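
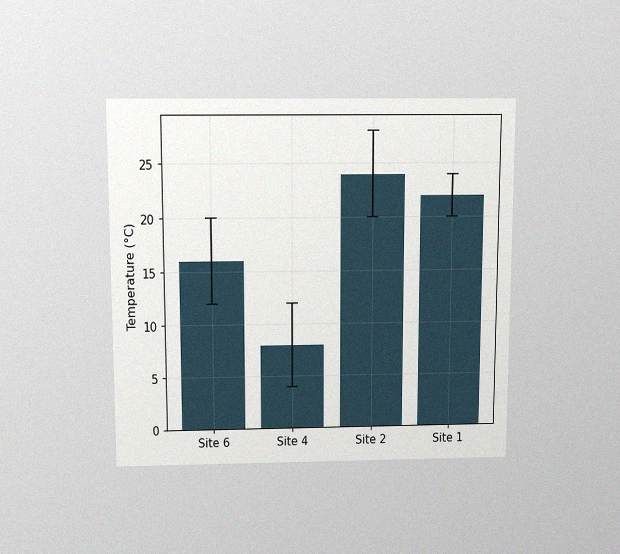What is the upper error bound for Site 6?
The chart is viewed slightly from above, with some photo noise. The Site 6 bar's upper whisker reaches 20°C.

20°C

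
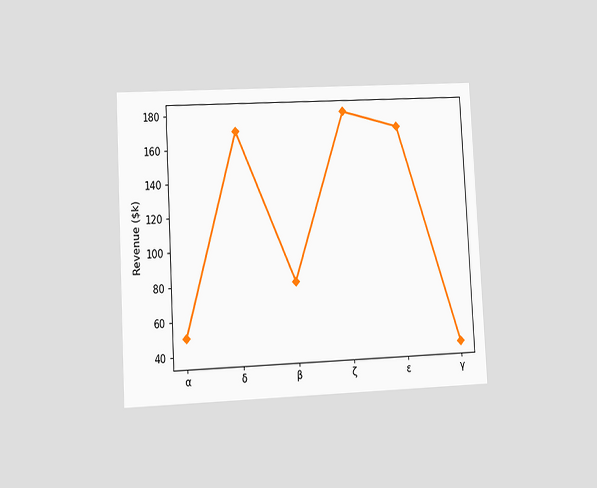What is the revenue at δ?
The chart is tilted about 3° counter-clockwise and viewed at a slight angle. At δ, the line is at $170k.

$170k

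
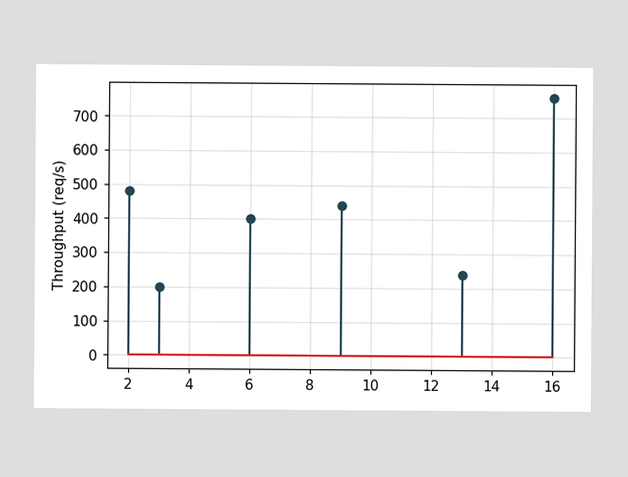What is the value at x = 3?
The stem at x=3 reaches 200req/s.

200req/s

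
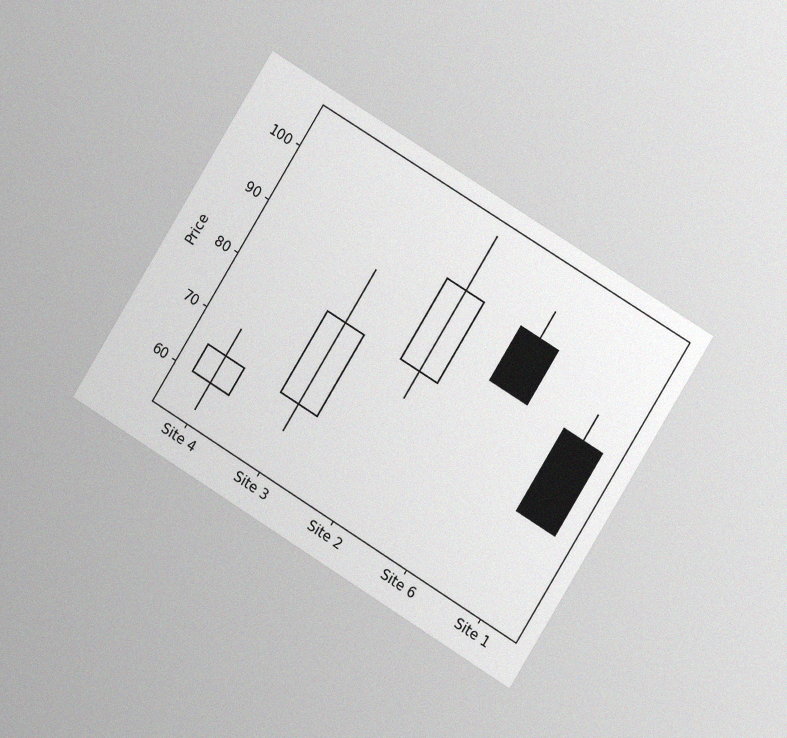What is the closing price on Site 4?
The chart is tilted about 32° clockwise and viewed at a slight angle, with some photo noise. The Site 4 candle closes at 65.

65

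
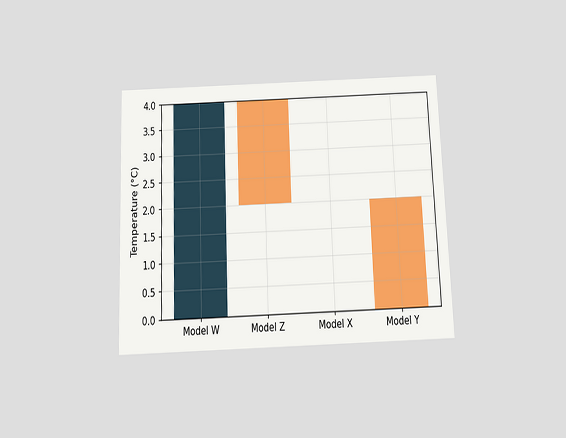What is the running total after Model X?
2°C

The chart is tilted about 2° counter-clockwise and viewed slightly from below. After Model X the running total reaches 2°C.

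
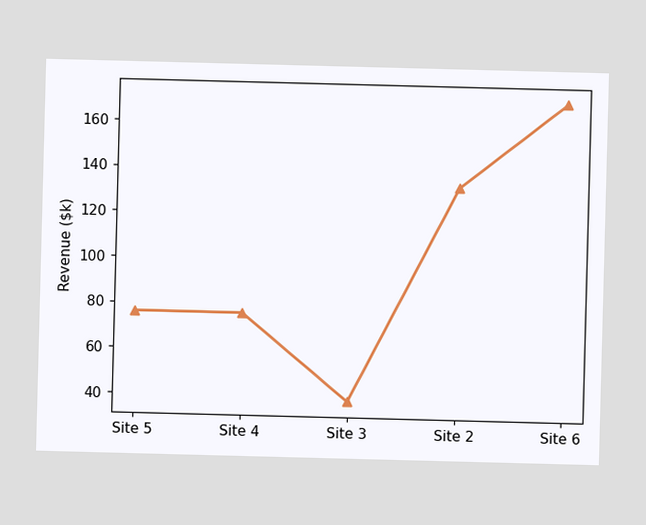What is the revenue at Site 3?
$38k

At Site 3, the line is at $38k.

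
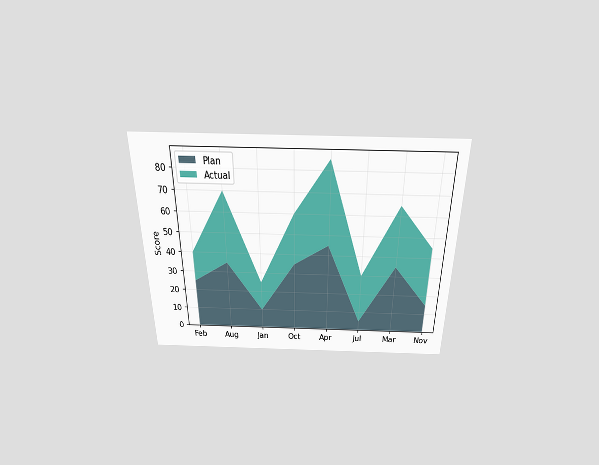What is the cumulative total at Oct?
60

The chart is viewed slightly from above. The stacked total at Oct reaches 60.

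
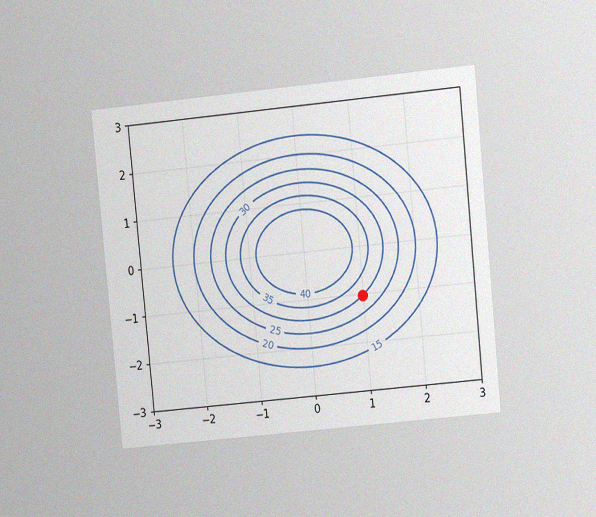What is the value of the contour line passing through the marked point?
30

The chart is tilted about 6° counter-clockwise and viewed at a slight angle, with some photo noise. The marked point sits on the contour labelled 30.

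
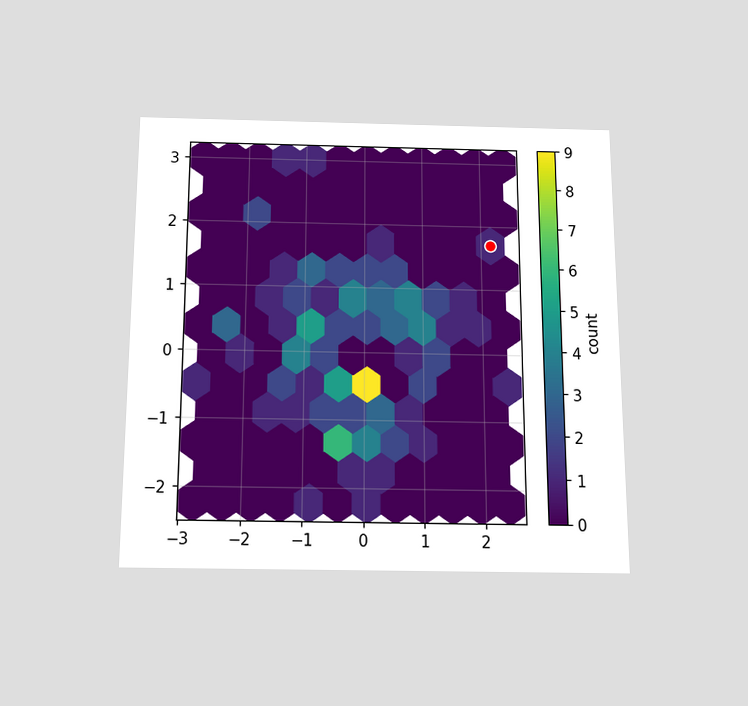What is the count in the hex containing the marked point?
1

The chart is viewed slightly from below. The marked hex reads 1 on the colorbar.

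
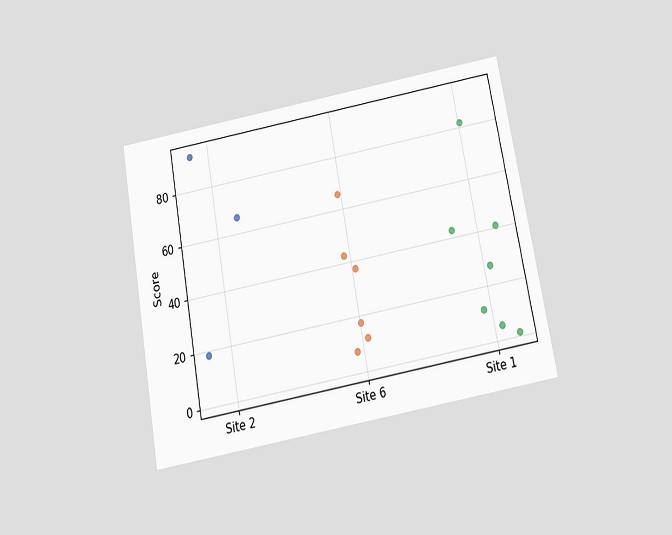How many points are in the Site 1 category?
7

The chart is tilted about 10° counter-clockwise and viewed slightly from below. Counting the markers in the Site 1 column gives 7.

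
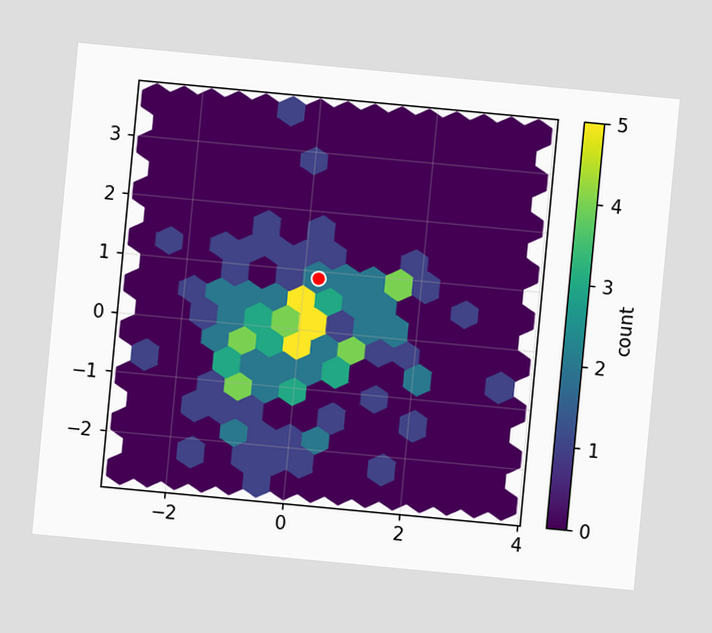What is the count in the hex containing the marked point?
2

The chart is tilted about 5° clockwise. The marked hex reads 2 on the colorbar.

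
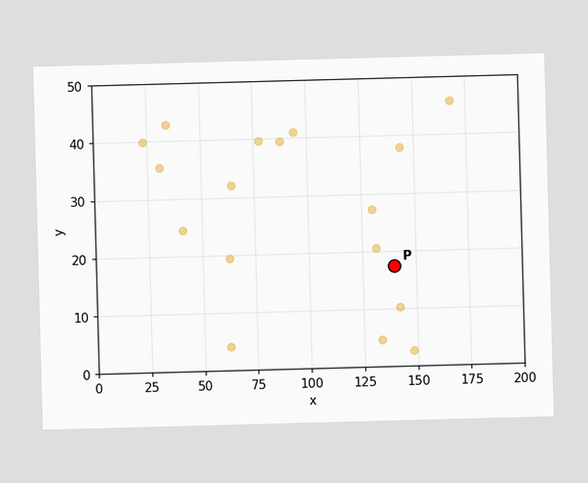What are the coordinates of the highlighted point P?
Following the gridlines from P to each axis, P sits at (140, 17.5).

(140, 17.5)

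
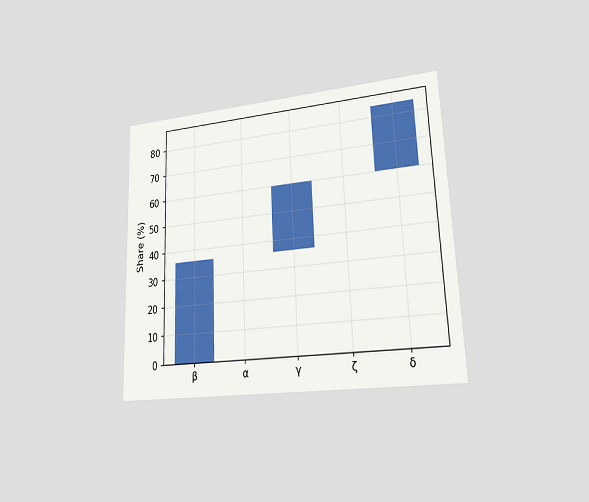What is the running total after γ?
60%

The chart is tilted about 2° counter-clockwise and viewed at a slight angle. After γ the running total reaches 60%.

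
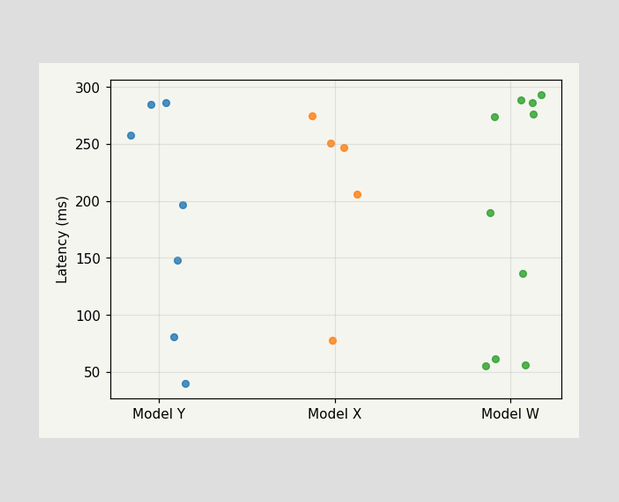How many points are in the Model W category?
10

Counting the markers in the Model W column gives 10.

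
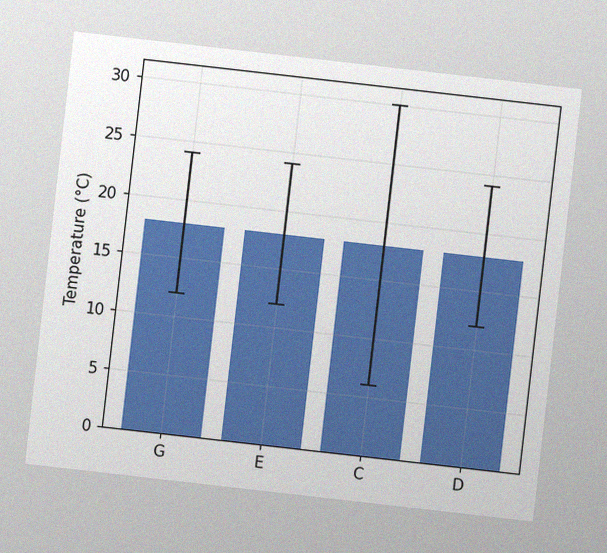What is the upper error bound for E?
The chart is tilted about 6° clockwise, with some photo noise. The E bar's upper whisker reaches 24°C.

24°C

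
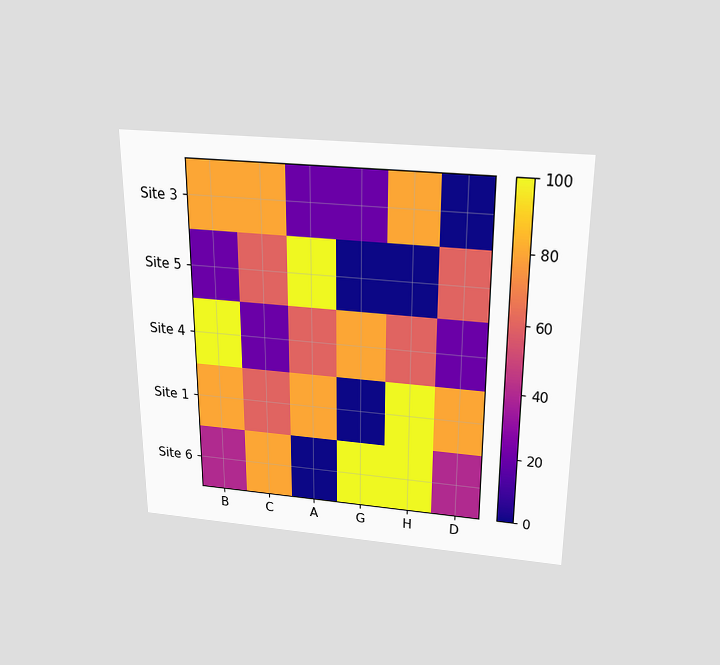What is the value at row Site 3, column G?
The chart is viewed slightly from above. Matching cell (Site 3, G) against the colorbar gives 20.

20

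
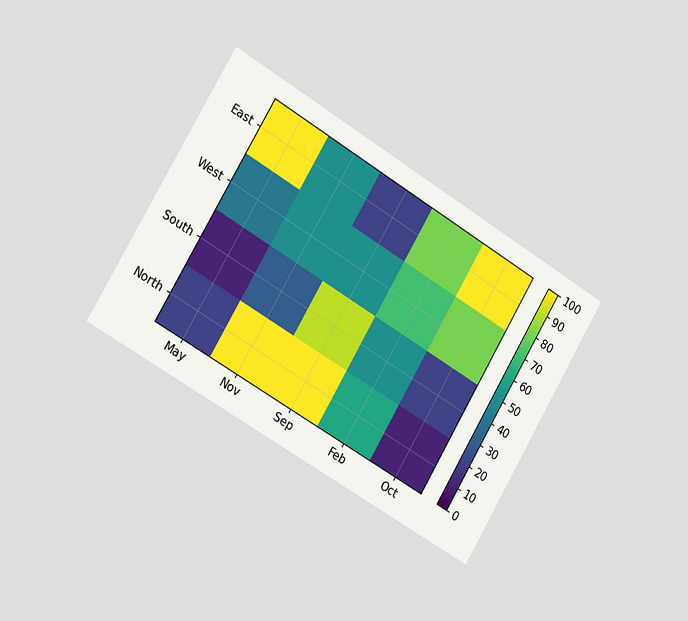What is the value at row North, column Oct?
10

The chart is tilted about 31° clockwise and viewed slightly from the left. Matching cell (North, Oct) against the colorbar gives 10.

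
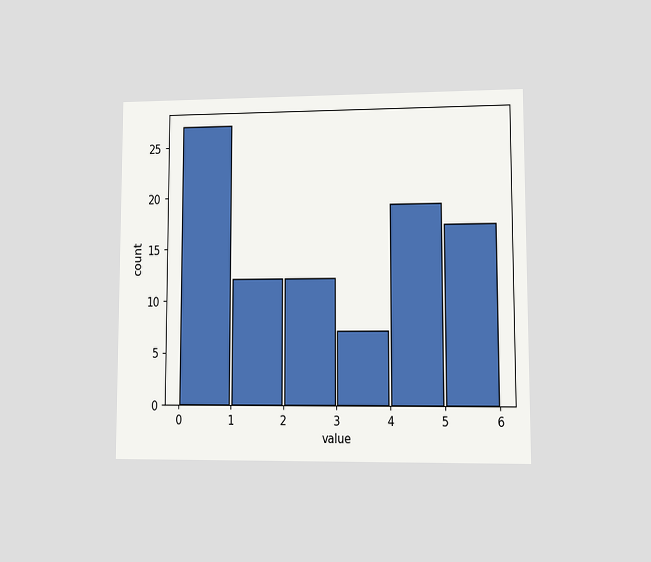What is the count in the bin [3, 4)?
The chart is viewed at a slight angle. The [3, 4) bin has height 7.

7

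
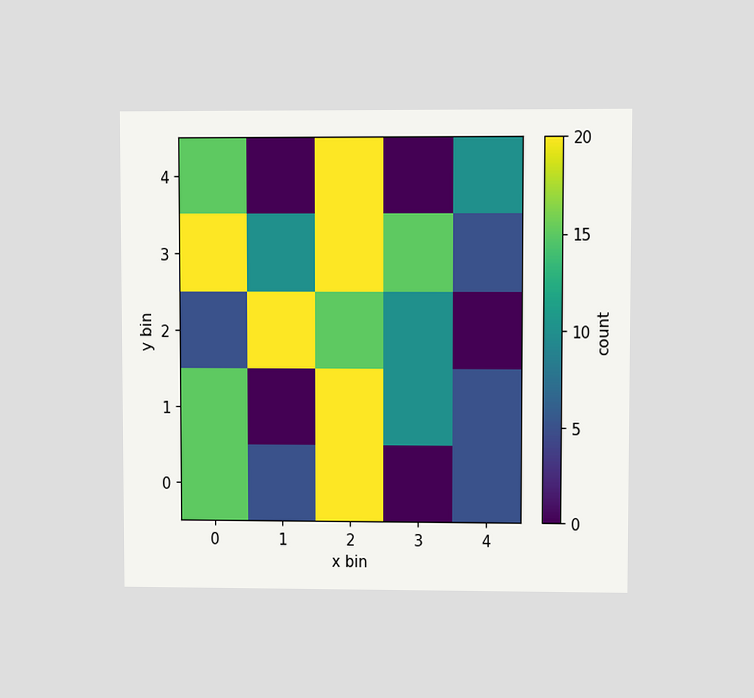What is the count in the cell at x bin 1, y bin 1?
0

The chart is viewed at a slight angle. Matching the cell (1, 1) against the colorbar gives 0.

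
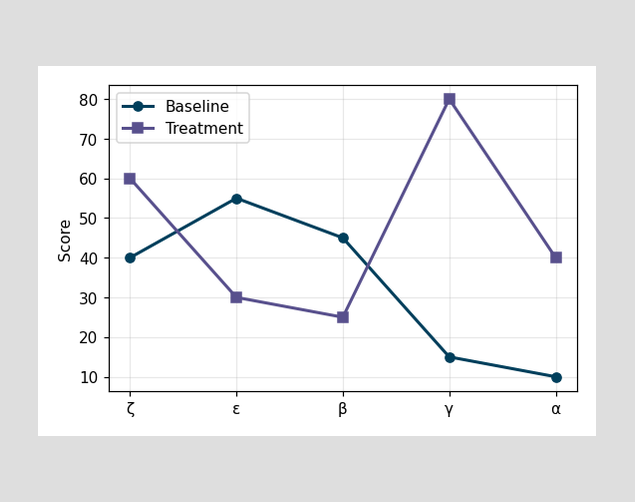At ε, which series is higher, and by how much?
At ε, Baseline sits above the other line by 25.

Baseline, by 25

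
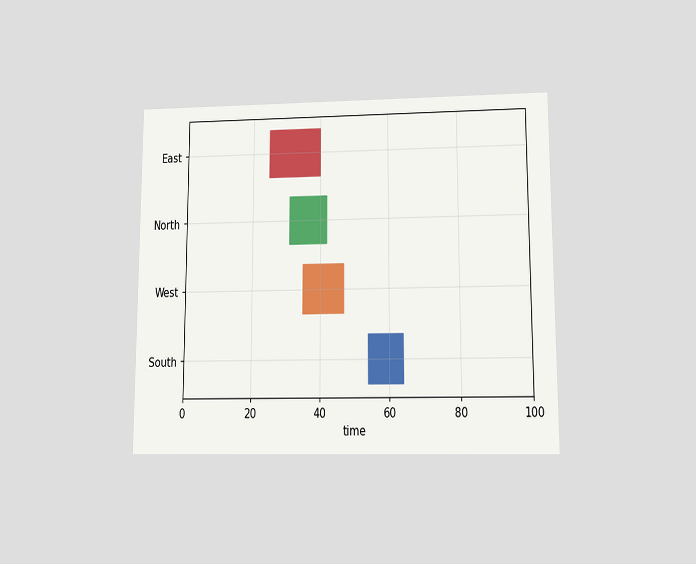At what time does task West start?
The chart is viewed at a slight angle. The West bar begins at t=35.

35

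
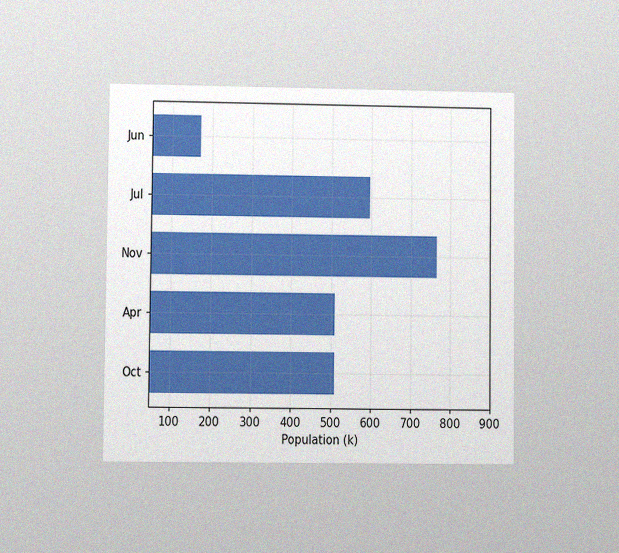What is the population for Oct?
The chart is viewed at a slight angle, with some photo noise. Reading along the chart's x-axis, the Oct bar reaches 510k.

510k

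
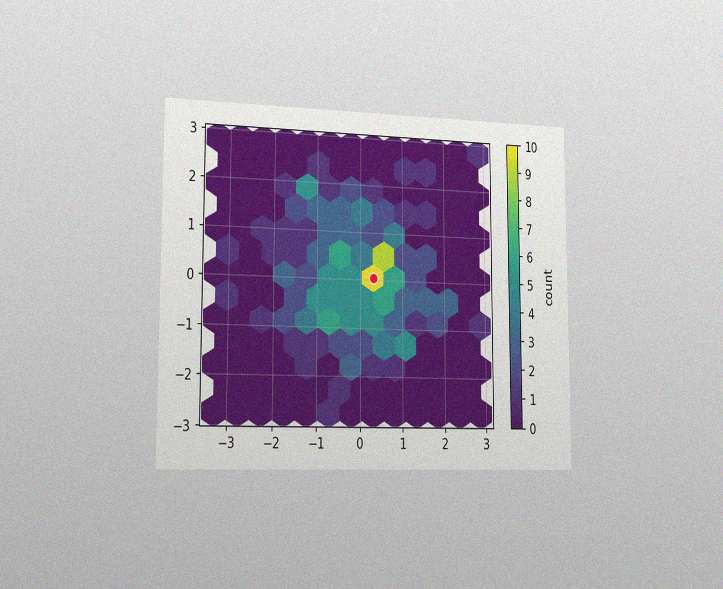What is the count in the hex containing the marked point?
10

The chart is viewed slightly from the left, with some photo noise. The marked hex reads 10 on the colorbar.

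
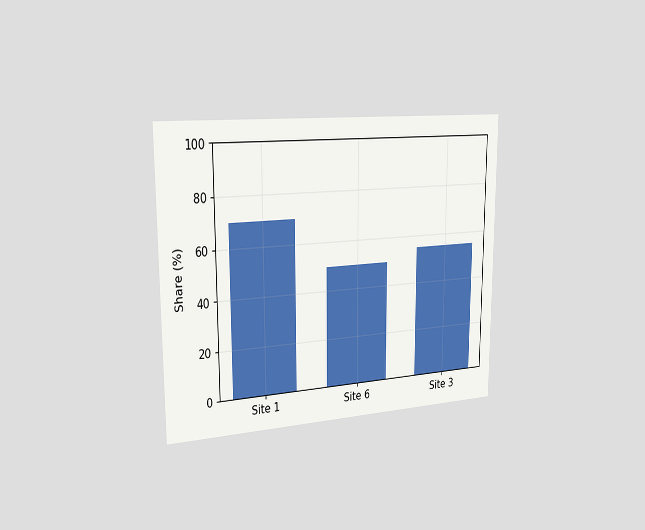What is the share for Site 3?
55%

The chart is viewed slightly from the left. Reading along the chart's y-axis, the Site 3 bar reaches 55%.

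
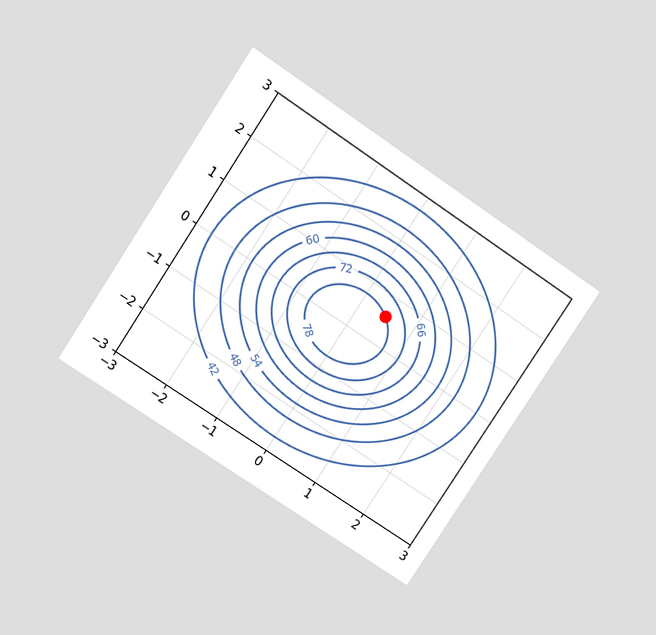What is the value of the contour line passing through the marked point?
78

The chart is tilted about 34° clockwise and viewed at a slight angle. The marked point sits on the contour labelled 78.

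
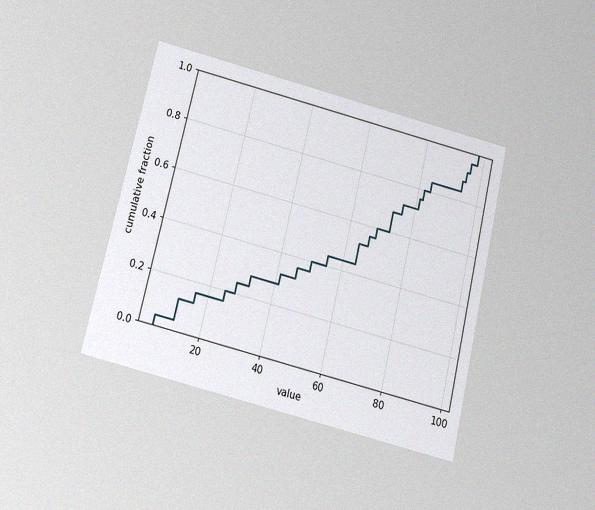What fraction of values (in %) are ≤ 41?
32%

The chart is tilted about 13° clockwise and viewed slightly from below, with some photo noise. At x=41 the ECDF step is at 32%.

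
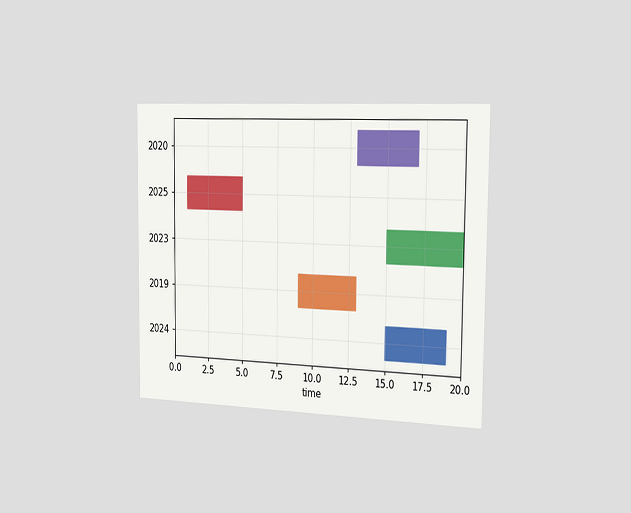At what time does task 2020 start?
13

The chart is viewed slightly from the right. The 2020 bar begins at t=13.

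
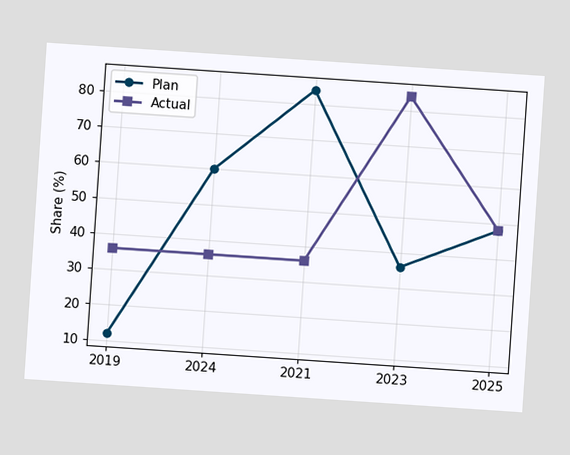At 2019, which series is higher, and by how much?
Actual, by 24%

The chart is tilted about 4° clockwise. At 2019, Actual sits above the other line by 24%.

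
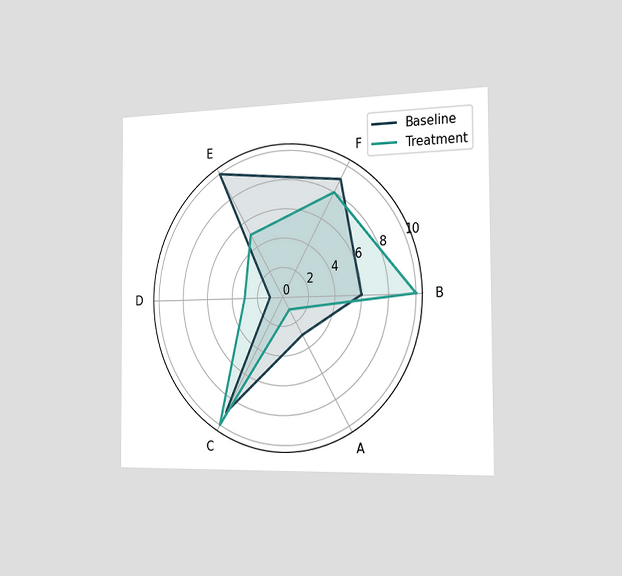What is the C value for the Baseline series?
9

The chart is viewed slightly from the right. On the C axis, Baseline reaches 9.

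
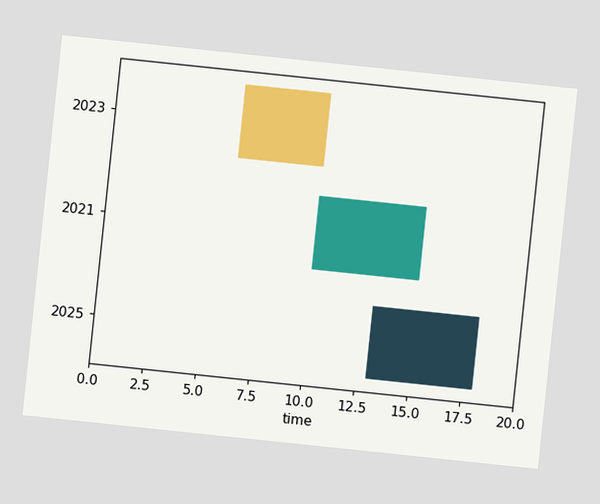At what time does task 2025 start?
The chart is tilted about 6° clockwise. The 2025 bar begins at t=13.

13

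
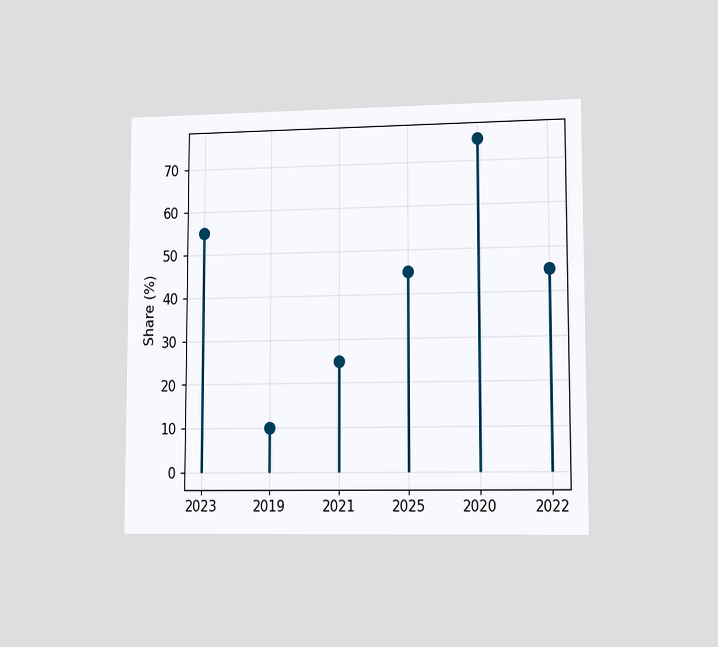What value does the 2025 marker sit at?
45%

The chart is viewed slightly from the right. The 2025 marker sits at 45%.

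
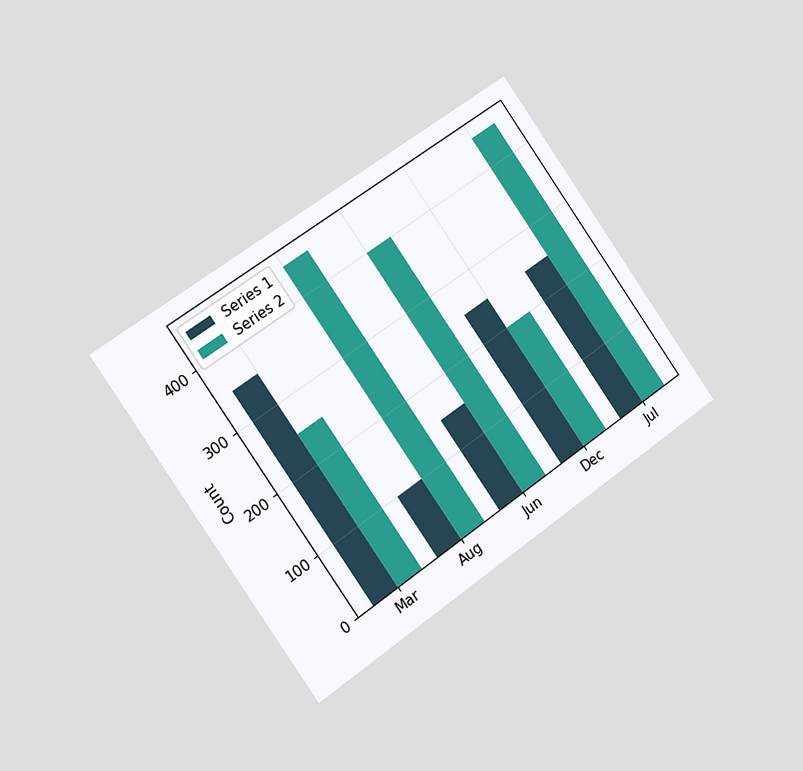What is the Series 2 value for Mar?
The chart is tilted about 35° counter-clockwise and viewed slightly from the left. The Series 2 bar at Mar reaches 250 on the y-axis.

250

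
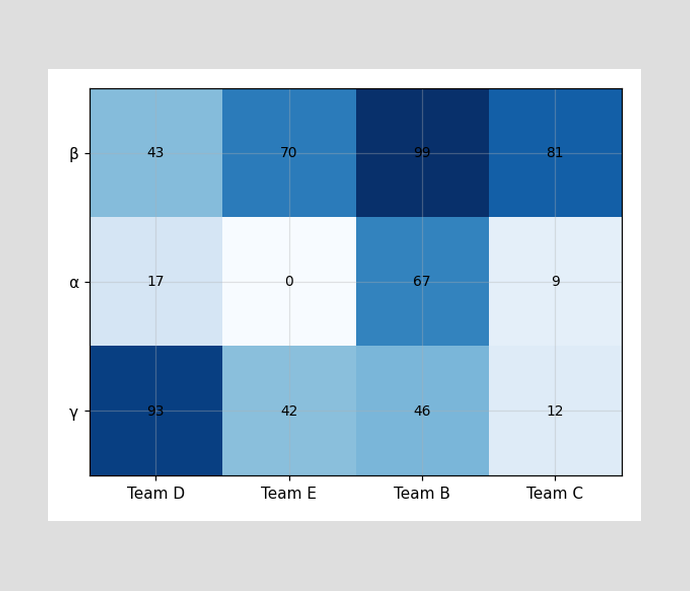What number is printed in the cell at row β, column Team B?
99

The (β, Team B) cell reads 99.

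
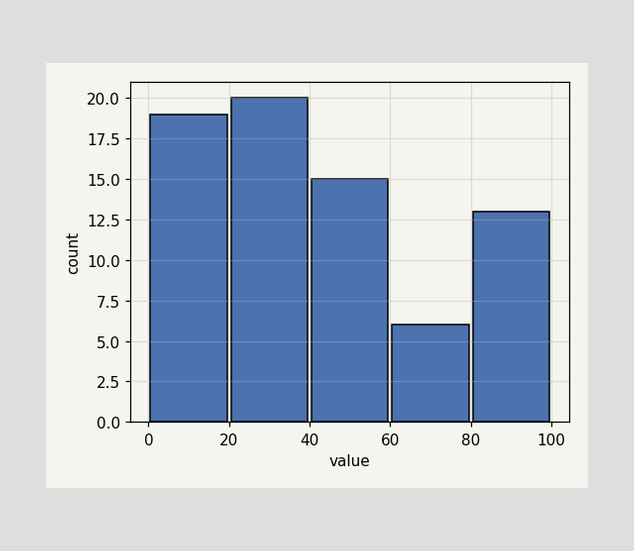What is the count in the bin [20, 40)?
20

The [20, 40) bin has height 20.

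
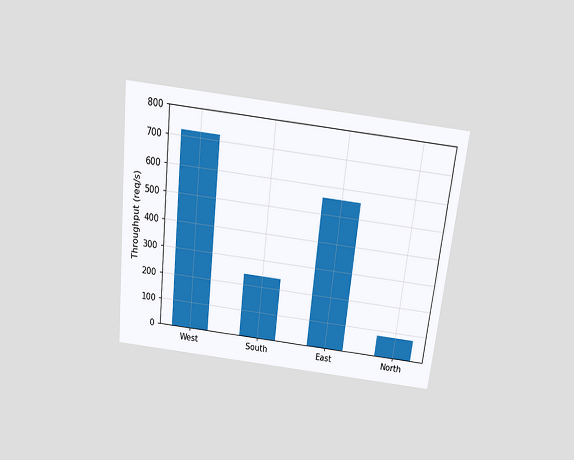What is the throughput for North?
The chart is tilted about 6° clockwise and viewed slightly from above. Reading along the chart's y-axis, the North bar reaches 80req/s.

80req/s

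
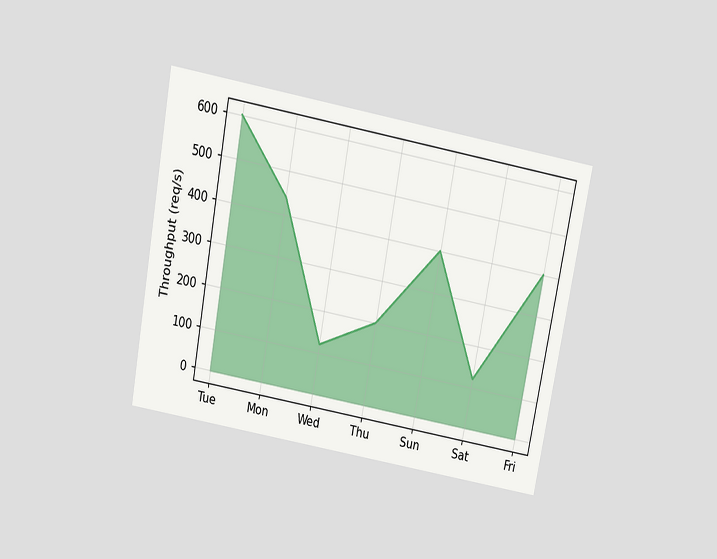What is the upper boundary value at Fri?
400req/s

The chart is tilted about 11° clockwise and viewed slightly from above. At Fri the upper boundary is at 400req/s.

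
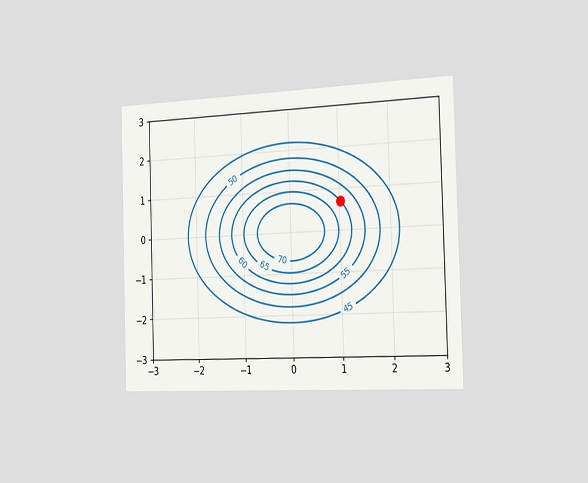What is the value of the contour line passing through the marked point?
The chart is viewed slightly from the right. The marked point sits on the contour labelled 60.

60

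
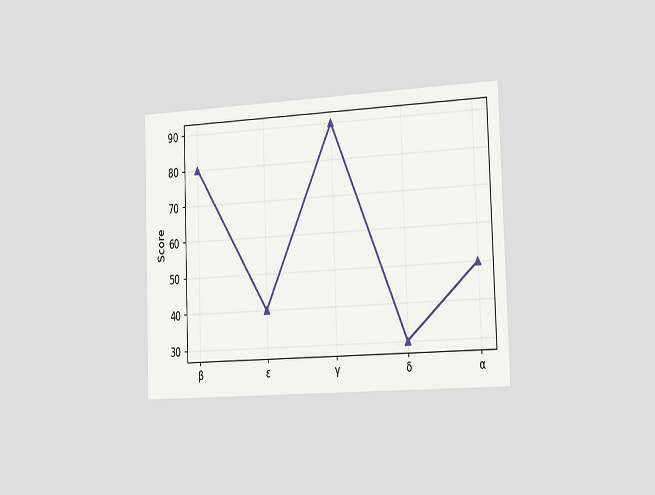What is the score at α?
50

The chart is tilted about 2° counter-clockwise and viewed slightly from the right. At α, the line is at 50.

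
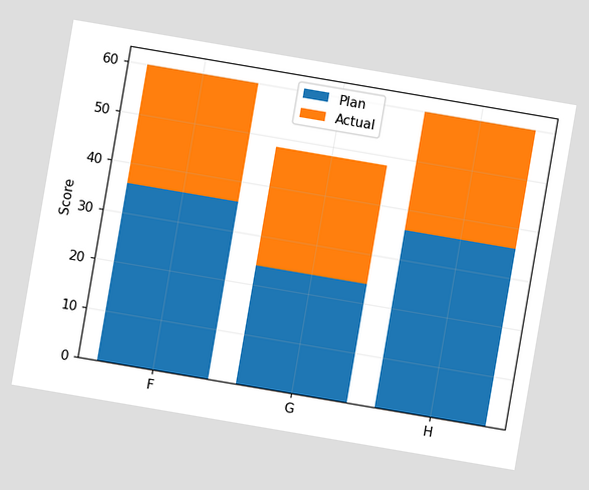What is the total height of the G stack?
The chart is tilted about 10° clockwise. The G stack's top reaches 48 on the y-axis.

48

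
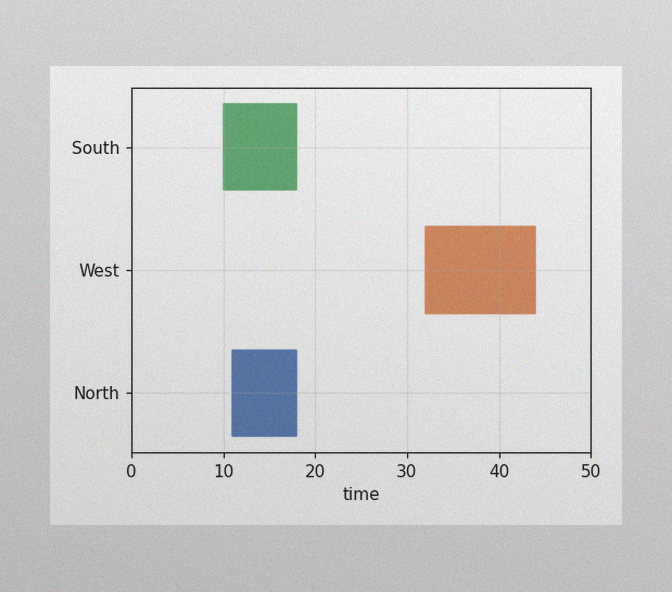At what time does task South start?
10

The image has some photo noise and uneven lighting. The South bar begins at t=10.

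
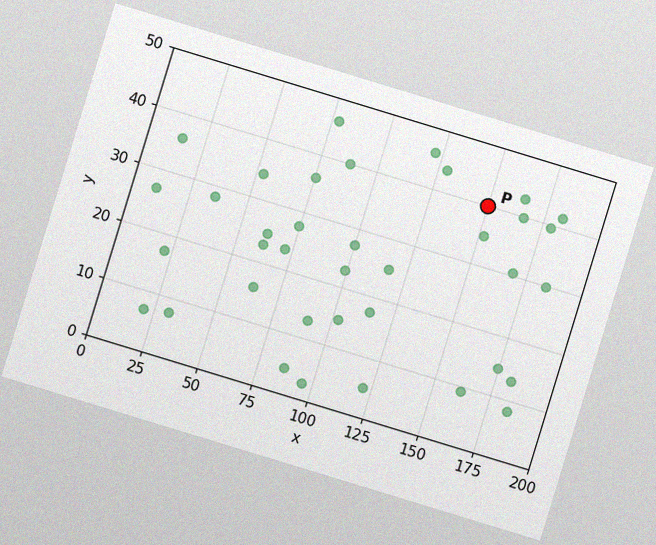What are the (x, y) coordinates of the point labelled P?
The chart is tilted about 17° clockwise, with some photo noise. Following the gridlines from P to each axis, P sits at (150, 40).

(150, 40)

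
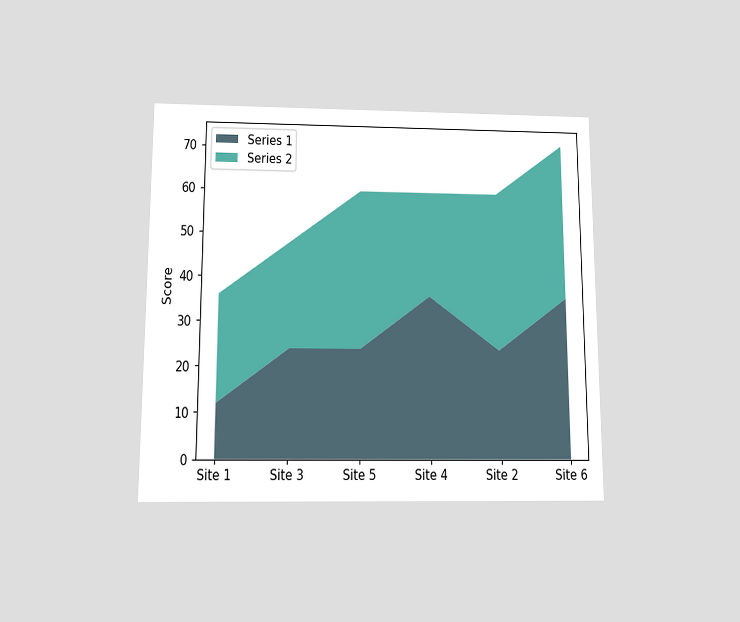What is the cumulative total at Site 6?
The chart is viewed slightly from below. The stacked total at Site 6 reaches 72.

72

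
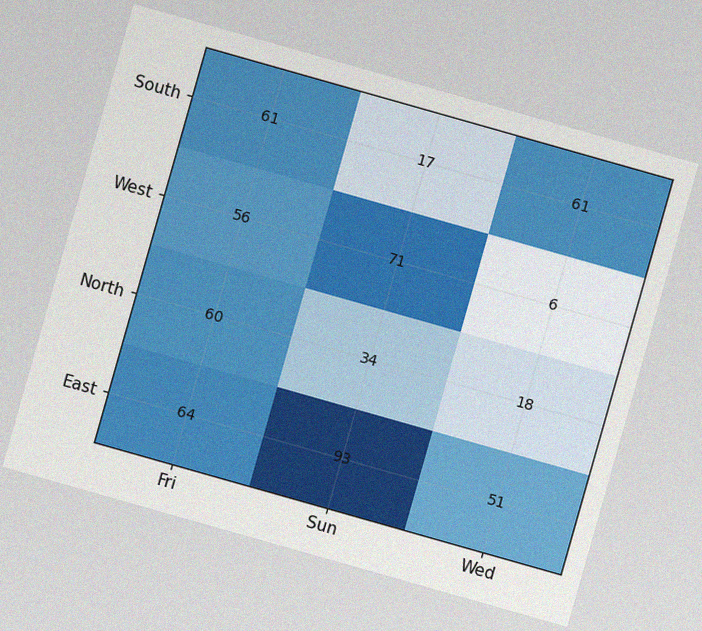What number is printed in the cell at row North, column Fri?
The chart is tilted about 16° clockwise, with some photo noise. The (North, Fri) cell reads 60.

60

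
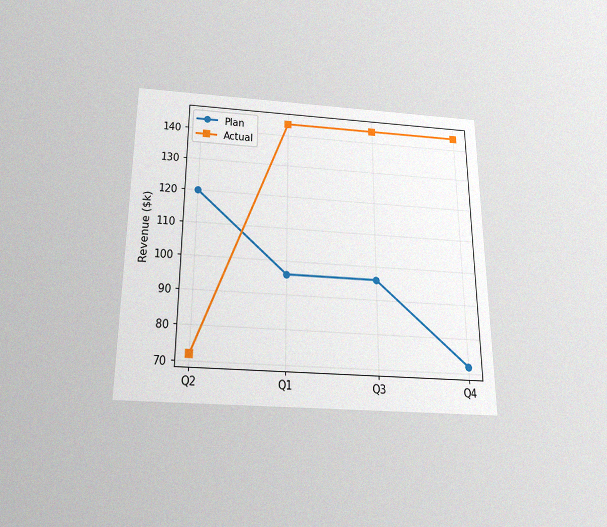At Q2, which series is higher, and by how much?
Plan, by $48k

The chart is viewed slightly from below, with some photo noise. At Q2, Plan sits above the other line by $48k.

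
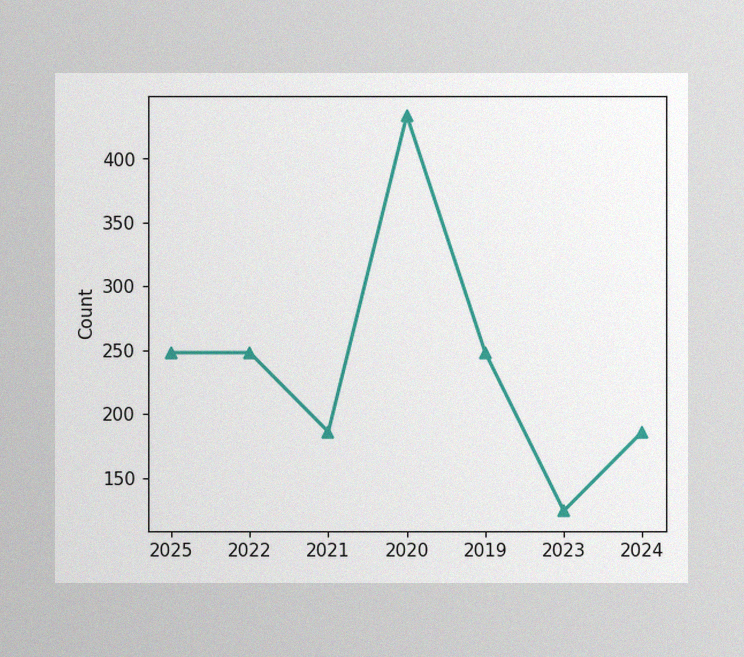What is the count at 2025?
The image has some photo noise and uneven lighting. At 2025, the line is at 248.

248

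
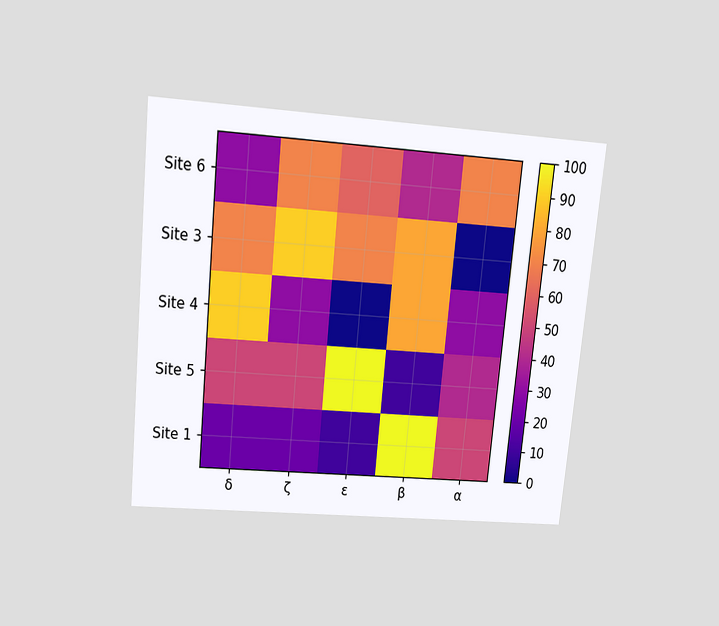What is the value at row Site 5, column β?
The chart is tilted about 6° clockwise and viewed slightly from above. Matching cell (Site 5, β) against the colorbar gives 10.

10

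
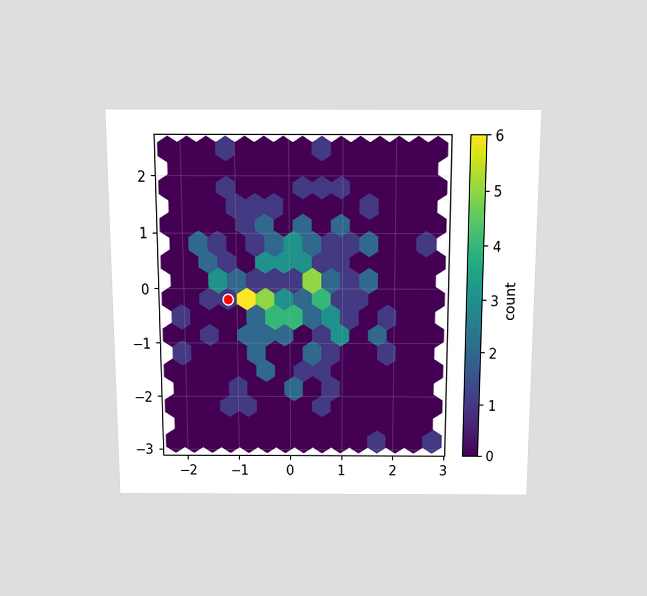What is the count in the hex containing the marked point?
The chart is viewed slightly from above. The marked hex reads 1 on the colorbar.

1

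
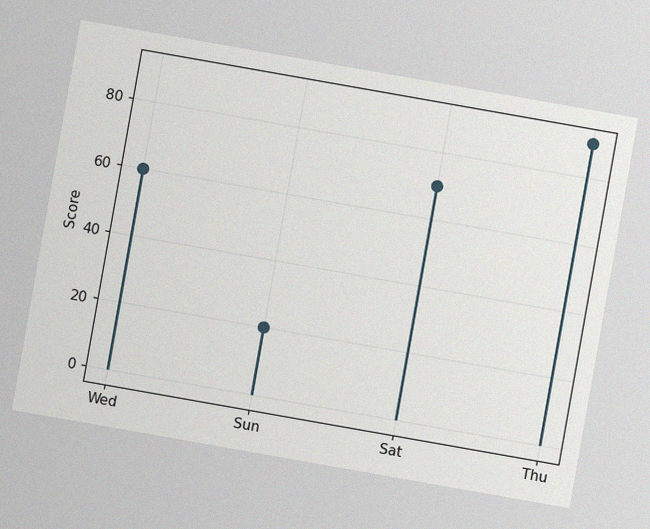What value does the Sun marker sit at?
20

The chart is tilted about 10° clockwise, with some photo noise. The Sun marker sits at 20.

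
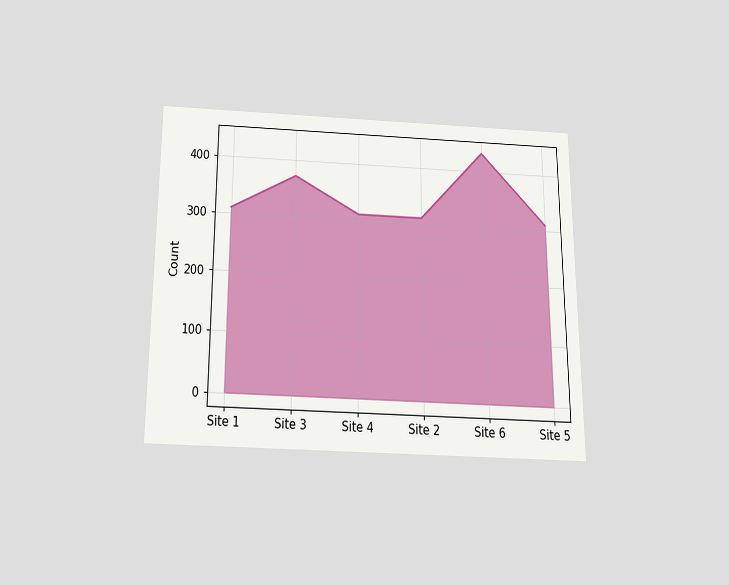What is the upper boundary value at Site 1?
310

The chart is viewed slightly from below. At Site 1 the upper boundary is at 310.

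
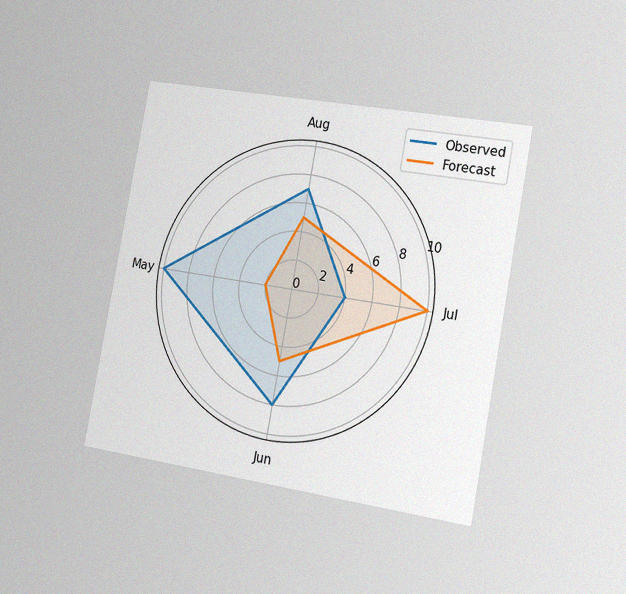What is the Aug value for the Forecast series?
5

The chart is tilted about 10° clockwise and viewed slightly from the right, with some photo noise. On the Aug axis, Forecast reaches 5.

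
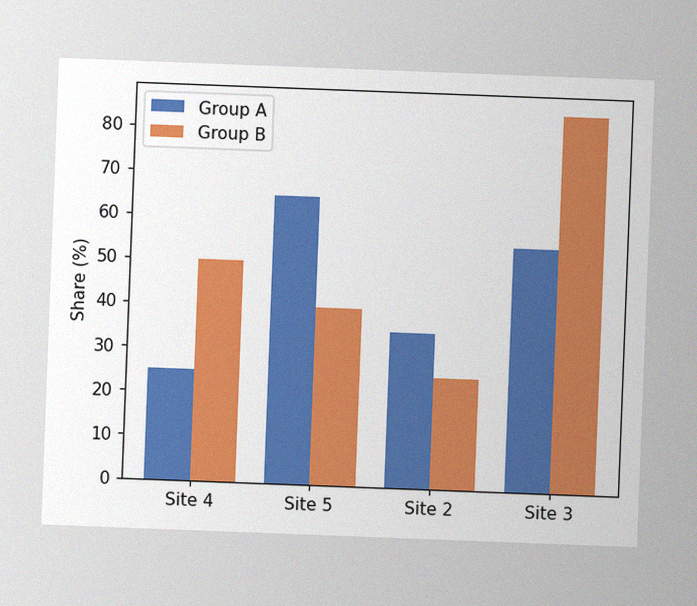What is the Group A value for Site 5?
The chart is tilted about 2° clockwise, with some photo noise. The Group A bar at Site 5 reaches 65% on the y-axis.

65%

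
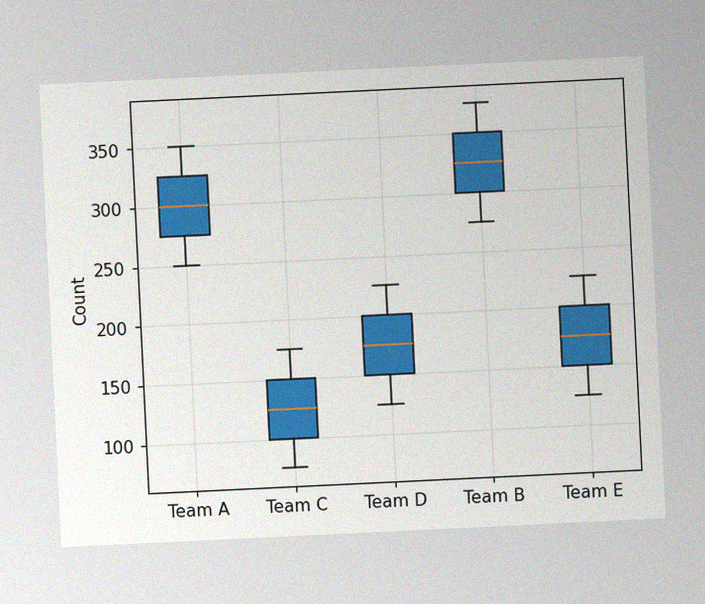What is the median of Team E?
The chart is tilted about 3° counter-clockwise, with some photo noise. The median line in the Team E box sits at 175.

175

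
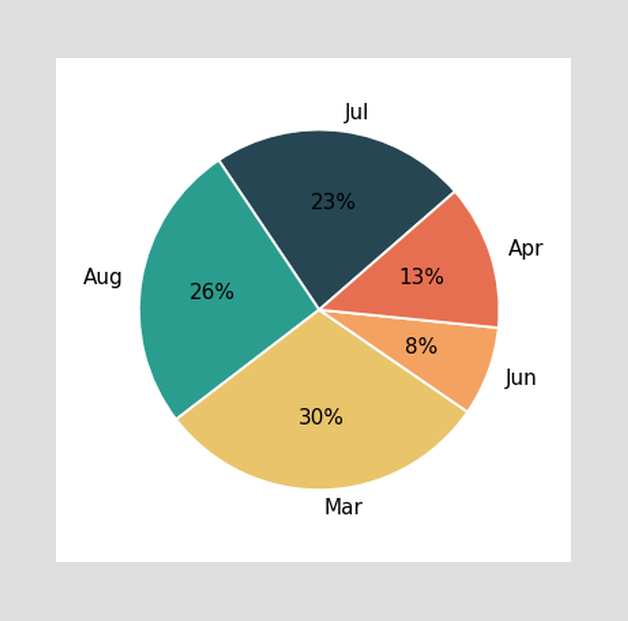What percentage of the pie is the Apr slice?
The Apr slice takes up 13% of the pie.

13%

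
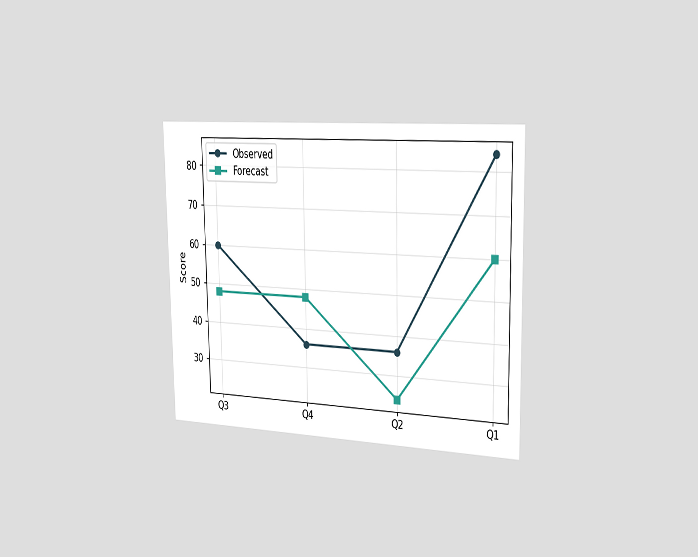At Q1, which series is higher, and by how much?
Observed, by 24

The chart is viewed slightly from the right. At Q1, Observed sits above the other line by 24.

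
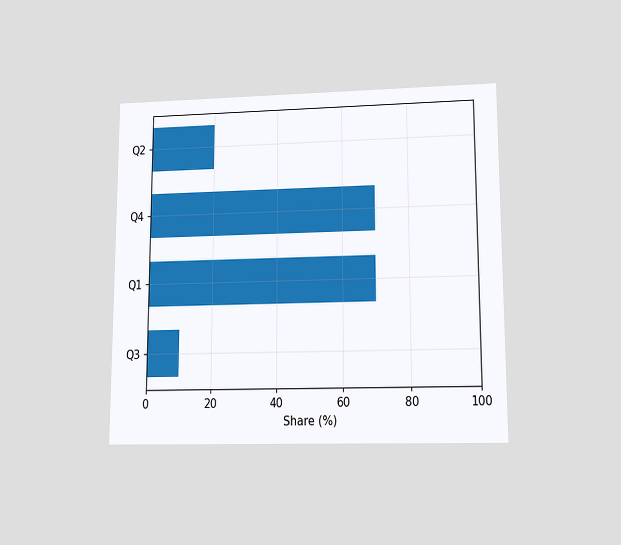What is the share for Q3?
10%

The chart is viewed at a slight angle. Reading along the chart's x-axis, the Q3 bar reaches 10%.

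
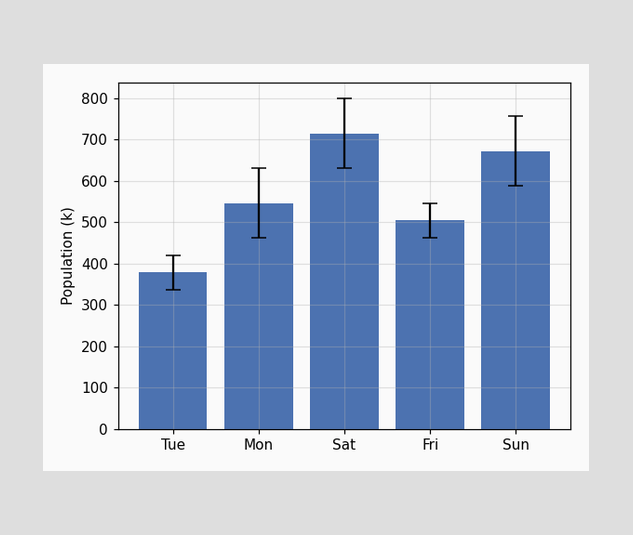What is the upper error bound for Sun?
756k

The Sun bar's upper whisker reaches 756k.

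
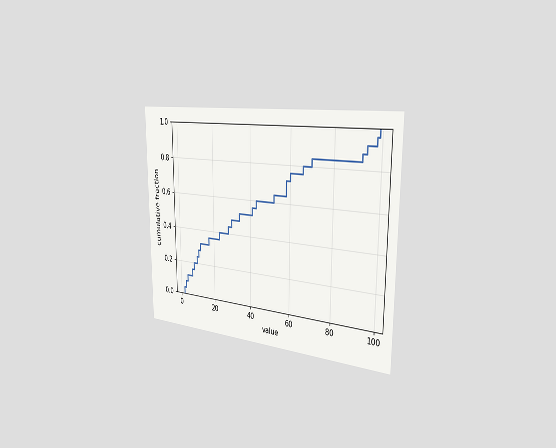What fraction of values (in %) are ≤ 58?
72%

The chart is viewed slightly from the right. At x=58 the ECDF step is at 72%.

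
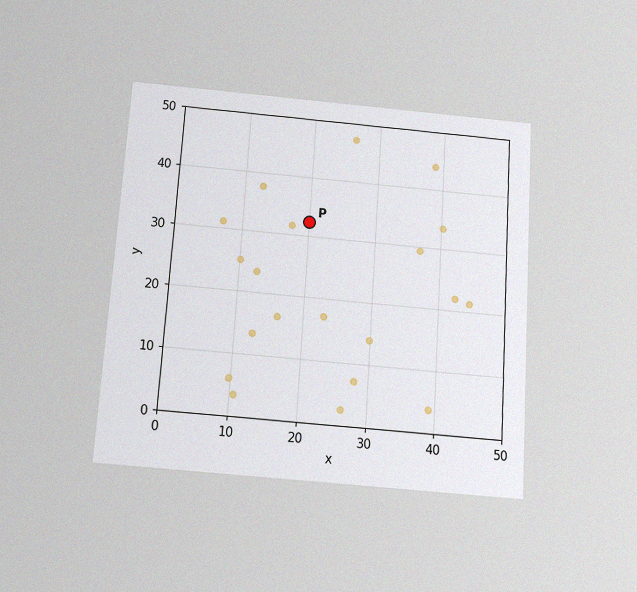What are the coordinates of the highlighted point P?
(20, 32.5)

The chart is tilted about 4° clockwise and viewed slightly from below, with some photo noise. Following the gridlines from P to each axis, P sits at (20, 32.5).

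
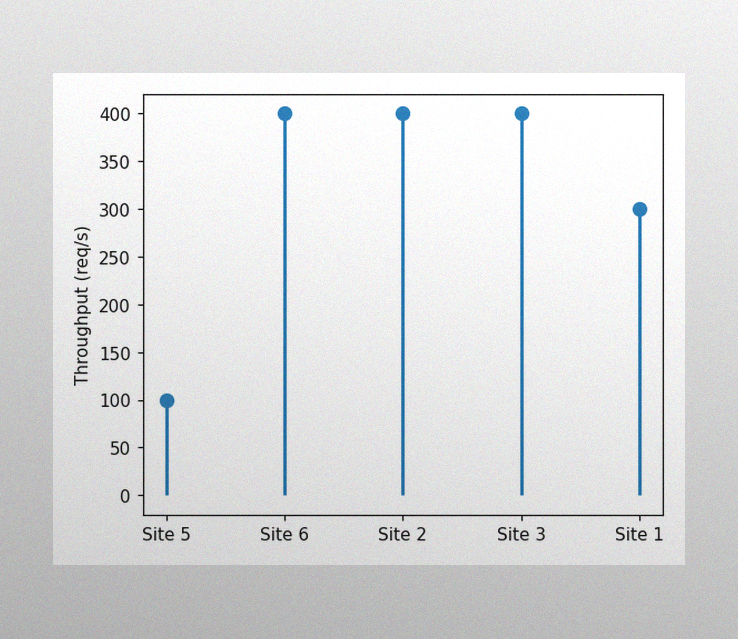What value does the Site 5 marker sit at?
The image has some photo noise and uneven lighting. The Site 5 marker sits at 100req/s.

100req/s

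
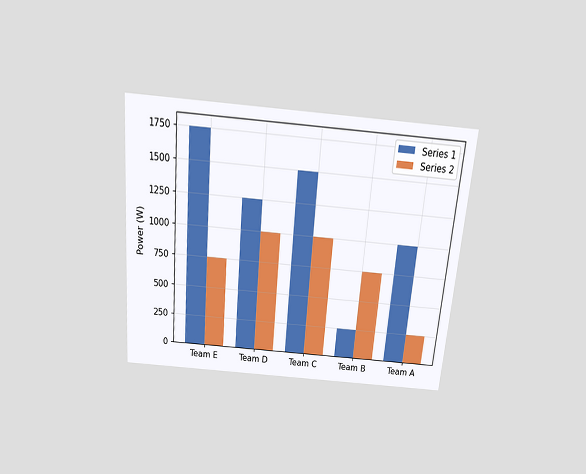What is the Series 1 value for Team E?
The chart is tilted about 5° clockwise and viewed slightly from above. The Series 1 bar at Team E reaches 1750W on the y-axis.

1750W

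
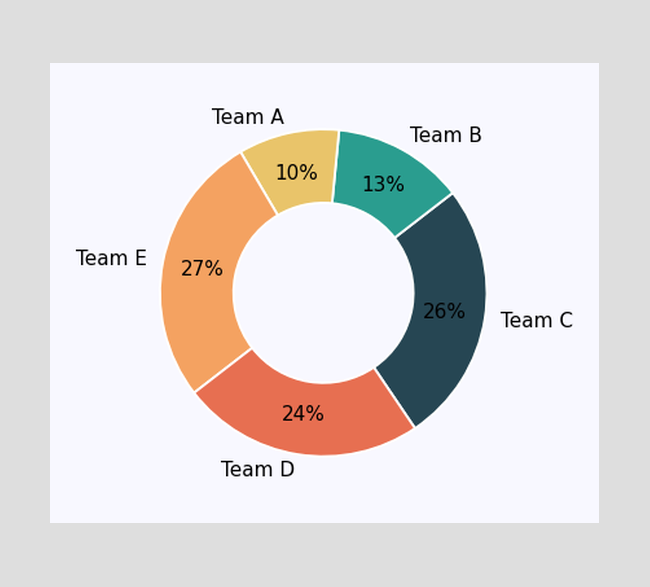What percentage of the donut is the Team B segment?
The Team B segment takes up 13% of the ring.

13%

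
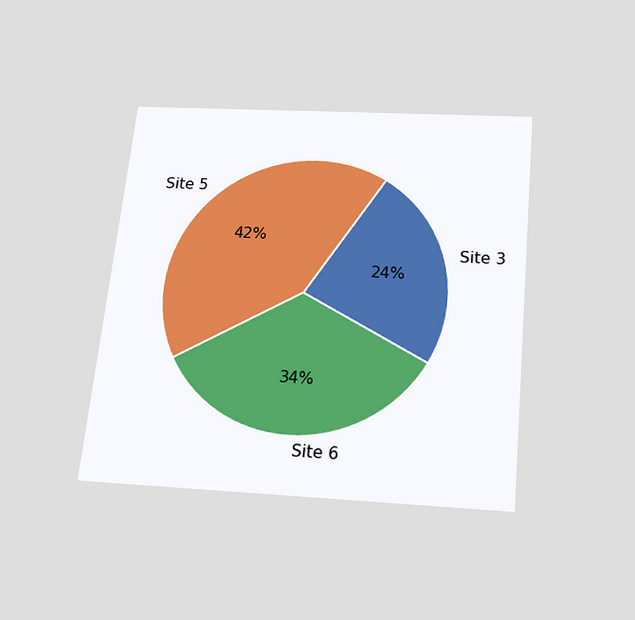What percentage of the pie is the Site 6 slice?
34%

The chart is tilted about 6° clockwise and viewed slightly from below. The Site 6 slice takes up 34% of the pie.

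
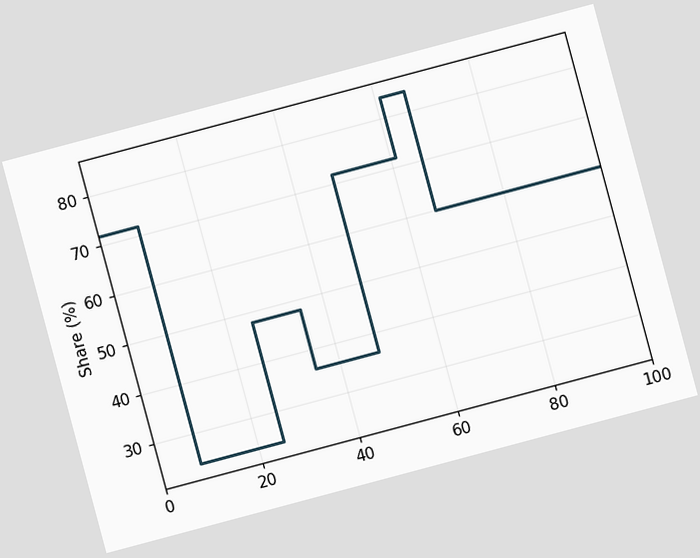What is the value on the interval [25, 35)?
The chart is tilted about 15° counter-clockwise. On [25, 35) the step sits at 48%.

48%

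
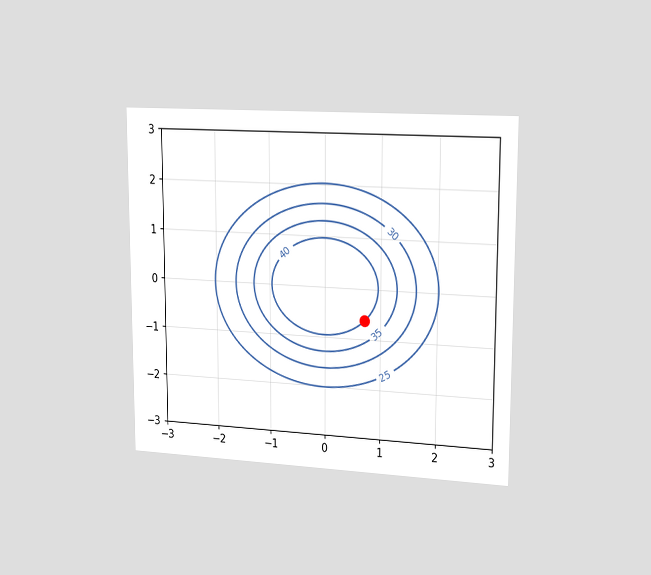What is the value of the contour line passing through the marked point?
The chart is viewed slightly from the right. The marked point sits on the contour labelled 40.

40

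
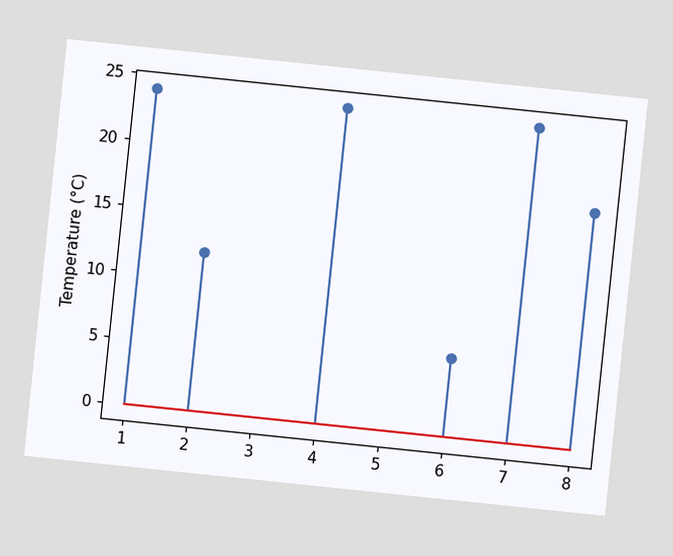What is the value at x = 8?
The chart is tilted about 6° clockwise. The stem at x=8 reaches 18°C.

18°C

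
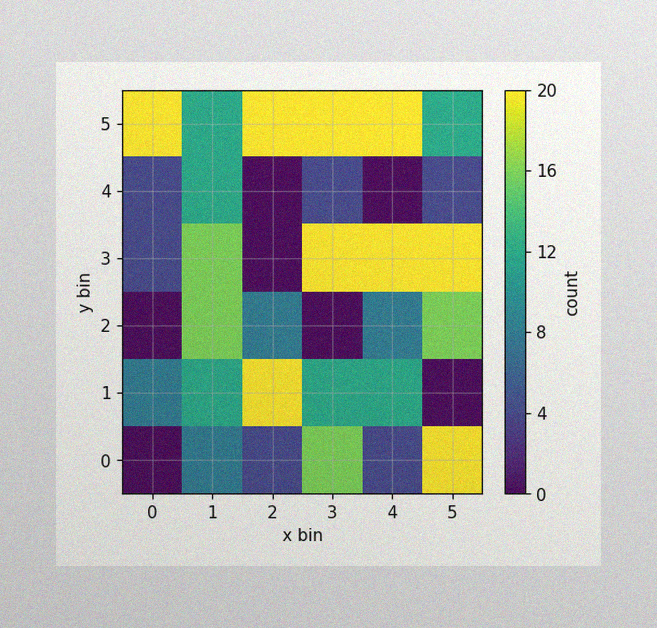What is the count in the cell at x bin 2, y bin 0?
4

The image has some photo noise and uneven lighting. Matching the cell (2, 0) against the colorbar gives 4.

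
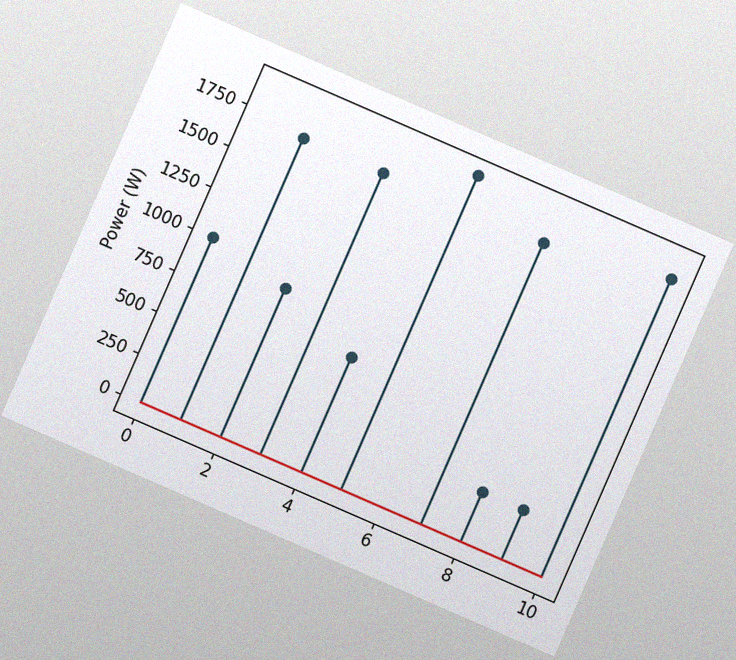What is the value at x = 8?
300W

The chart is tilted about 24° clockwise, with some photo noise. The stem at x=8 reaches 300W.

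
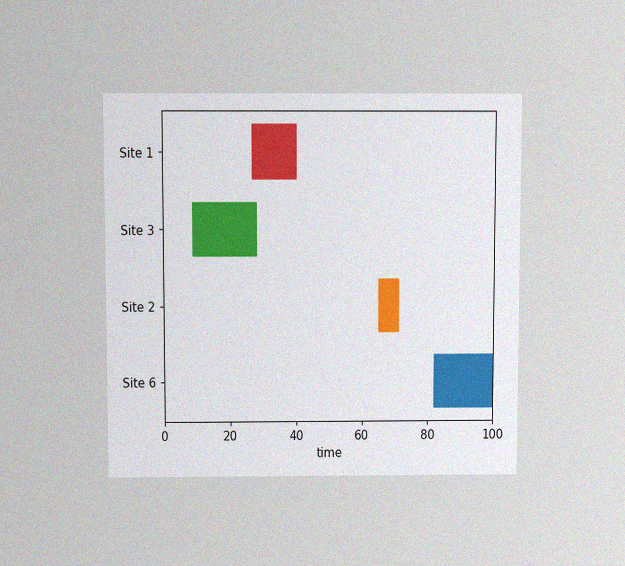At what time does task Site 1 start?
The chart is viewed slightly from above, with some photo noise. The Site 1 bar begins at t=27.

27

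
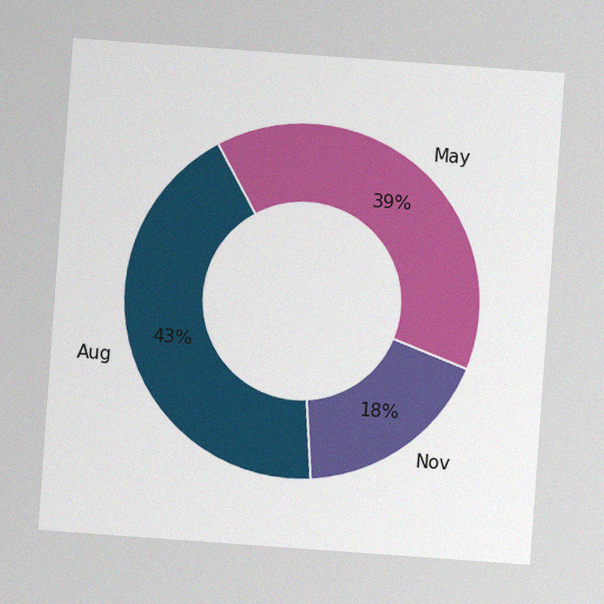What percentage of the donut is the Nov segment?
The chart is tilted about 4° clockwise, with some photo noise. The Nov segment takes up 18% of the ring.

18%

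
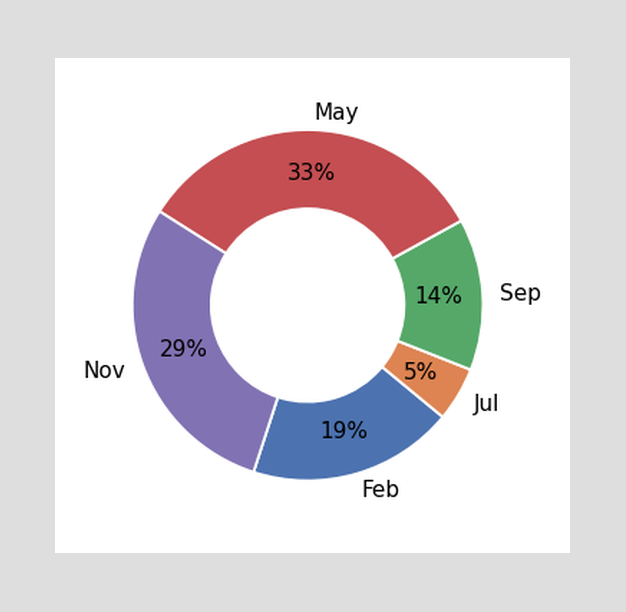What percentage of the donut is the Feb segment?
19%

The Feb segment takes up 19% of the ring.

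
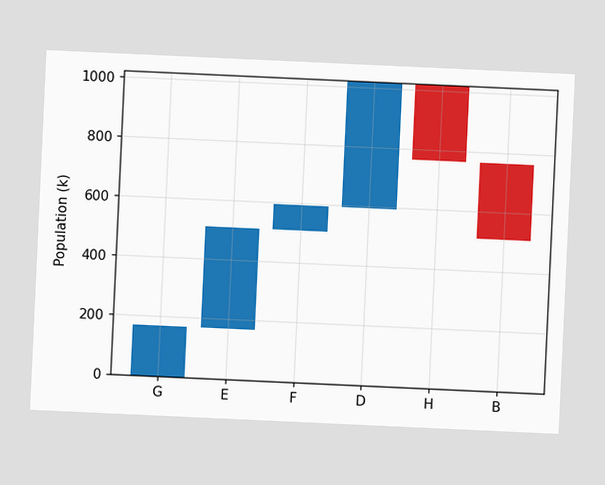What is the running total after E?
510k

The chart is tilted about 3° clockwise. After E the running total reaches 510k.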